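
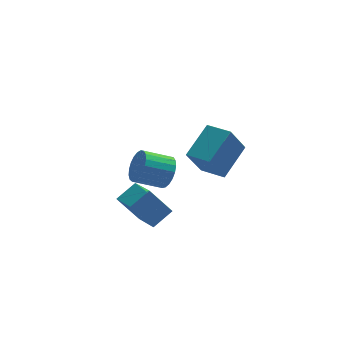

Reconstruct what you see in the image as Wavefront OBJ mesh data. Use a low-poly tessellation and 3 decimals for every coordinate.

v -3.353 -3.312 0.253
v -2.878 -4.868 0.869
v -2.404 -2.779 0.868
v -1.929 -4.336 1.483
v -2.331 -3.544 -1.123
v -1.856 -5.101 -0.508
v -1.382 -3.012 -0.509
v -0.907 -4.568 0.107
v 1.674 -3.591 1.47
v 0.871 -4.142 3.067
v 0.725 -2.612 1.331
v -0.077 -3.163 2.928
v 2.857 -2.297 2.512
v 2.055 -2.848 4.109
v 1.909 -1.318 2.373
v 1.106 -1.869 3.97
v -0.273 1.922 -2.189
v 0.101 2.278 -1.356
v -1.393 2.214 -0.658
v -1.767 1.858 -1.491
v -0.006 2.618 -1.553
v -1.5 2.554 -0.855
v -0.159 2.838 -1.86
v -1.653 2.774 -1.163
v -0.331 2.9 -2.224
v -1.825 2.836 -1.527
v -0.494 2.792 -2.582
v -1.988 2.728 -1.884
v -0.618 2.534 -2.872
v -2.112 2.47 -2.174
v -0.683 2.17 -3.044
v -2.177 2.106 -2.346
v -0.677 1.763 -3.068
v -2.171 1.7 -2.37
v -0.601 1.384 -2.94
v -2.095 1.32 -2.242
v -0.468 1.098 -2.682
v -1.962 1.034 -1.984
v -0.302 0.954 -2.339
v -1.796 0.89 -1.641
v -0.13 0.977 -1.97
v -1.624 0.914 -1.272
v 0.016 1.164 -1.639
v -1.478 1.101 -0.941
v 0.113 1.482 -1.403
v -1.381 1.418 -0.705
v 0.143 1.876 -1.303
v -1.351 1.812 -0.605
f 2 4 1
f 5 2 1
f 1 4 3
f 3 5 1
f 2 8 4
f 6 2 5
f 6 8 2
f 4 8 3
f 7 5 3
f 3 8 7
f 7 6 5
f 8 6 7
f 10 12 9
f 13 10 9
f 9 12 11
f 11 13 9
f 10 16 12
f 14 10 13
f 14 16 10
f 12 16 11
f 15 13 11
f 11 16 15
f 15 14 13
f 16 14 15
f 18 17 21
f 18 21 19
f 19 21 22
f 19 22 20
f 21 17 23
f 21 23 22
f 22 23 24
f 22 24 20
f 23 17 25
f 23 25 24
f 24 25 26
f 24 26 20
f 25 17 27
f 25 27 26
f 26 27 28
f 26 28 20
f 27 17 29
f 27 29 28
f 28 29 30
f 28 30 20
f 29 17 31
f 29 31 30
f 30 31 32
f 30 32 20
f 31 17 33
f 31 33 32
f 32 33 34
f 32 34 20
f 33 17 35
f 33 35 34
f 34 35 36
f 34 36 20
f 35 17 37
f 35 37 36
f 36 37 38
f 36 38 20
f 37 17 39
f 37 39 38
f 38 39 40
f 38 40 20
f 39 17 41
f 39 41 40
f 40 41 42
f 40 42 20
f 41 17 43
f 41 43 42
f 42 43 44
f 42 44 20
f 43 17 45
f 43 45 44
f 44 45 46
f 44 46 20
f 45 17 47
f 45 47 46
f 46 47 48
f 46 48 20
f 47 17 18
f 47 18 48
f 48 18 19
f 48 19 20



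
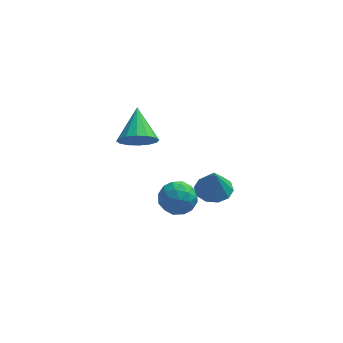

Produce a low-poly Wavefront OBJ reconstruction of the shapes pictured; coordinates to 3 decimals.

v -0.355 -2.871 3.295
v 0.226 -2.365 2.524
v -0.405 -1.089 4.425
v -0.312 -2.286 2.376
v -0.863 -2.364 2.474
v -1.277 -2.578 2.792
v -1.444 -2.87 3.245
v -1.319 -3.162 3.712
v -0.936 -3.376 4.066
v -0.397 -3.455 4.214
v 0.153 -3.377 4.116
v 0.567 -3.163 3.798
v 0.734 -2.871 3.345
v 0.609 -2.579 2.879
v 0.929 -0.631 -2.607
v 1.856 -0.046 -2.903
v 1.504 -2.054 -3.617
v 2.431 -1.469 -3.913
v 2.304 -1.827 -2.843
v 1.948 -0.948 -2.219
v 1.412 -1.152 -4.301
v 1.056 -0.273 -3.677
v 2.154 -0.368 -3.95
v 2.706 -0.785 -3.049
v 0.654 -1.315 -3.471
v 1.206 -1.732 -2.57
v 1.342 -0.214 -2.666
v 2.018 -1.886 -3.854
v 1.943 -2.097 -3.225
v 2.488 -1.753 -3.399
v 1.396 -0.744 -2.264
v 1.941 -0.4 -2.438
v 2.204 -1.447 -2.403
v 1.419 -1.7 -4.082
v 1.964 -1.356 -4.256
v 0.872 -0.347 -3.121
v 1.417 -0.003 -3.295
v 1.156 -0.653 -4.117
v 2.062 -0.059 -3.456
v 2.4 -0.895 -4.05
v 1.801 -0.709 -4.278
v 1.592 -0.192 -3.911
v 2.386 -0.304 -2.926
v 2.724 -1.141 -3.52
v 2.649 -1.351 -2.891
v 2.44 -0.834 -2.524
v 2.562 -0.494 -3.542
v 0.636 -0.959 -3
v 0.974 -1.796 -3.594
v 0.92 -1.266 -3.996
v 0.711 -0.749 -3.629
v 0.96 -1.205 -2.47
v 1.298 -2.041 -3.064
v 1.768 -1.908 -2.609
v 1.559 -1.391 -2.242
v 0.798 -1.606 -2.978
v 3.572 -1.382 -2.139
v 4.615 -1.5 -2.16
v 3.568 -1.718 -0.441
v 4.486 -0.876 -2.037
v 4.007 -0.445 -1.953
v 3.363 -0.373 -1.94
v 2.798 -0.686 -2.003
v 2.529 -1.265 -2.118
v 2.658 -1.889 -2.241
v 3.136 -2.319 -2.325
v 3.781 -2.392 -2.338
v 4.346 -2.079 -2.275
f 2 1 4
f 2 4 3
f 4 1 5
f 4 5 3
f 5 1 6
f 5 6 3
f 6 1 7
f 6 7 3
f 7 1 8
f 7 8 3
f 8 1 9
f 8 9 3
f 9 1 10
f 9 10 3
f 10 1 11
f 10 11 3
f 11 1 12
f 11 12 3
f 12 1 13
f 12 13 3
f 13 1 14
f 13 14 3
f 14 1 2
f 14 2 3
f 15 52 31
f 52 26 55
f 31 55 20
f 52 55 31
f 15 31 27
f 31 20 32
f 27 32 16
f 31 32 27
f 15 27 36
f 27 16 37
f 36 37 22
f 27 37 36
f 15 36 48
f 36 22 51
f 48 51 25
f 36 51 48
f 15 48 52
f 48 25 56
f 52 56 26
f 48 56 52
f 16 32 43
f 32 20 46
f 43 46 24
f 32 46 43
f 20 55 33
f 55 26 54
f 33 54 19
f 55 54 33
f 26 56 53
f 56 25 49
f 53 49 17
f 56 49 53
f 25 51 50
f 51 22 38
f 50 38 21
f 51 38 50
f 22 37 42
f 37 16 39
f 42 39 23
f 37 39 42
f 18 44 30
f 44 24 45
f 30 45 19
f 44 45 30
f 18 30 28
f 30 19 29
f 28 29 17
f 30 29 28
f 18 28 35
f 28 17 34
f 35 34 21
f 28 34 35
f 18 35 40
f 35 21 41
f 40 41 23
f 35 41 40
f 18 40 44
f 40 23 47
f 44 47 24
f 40 47 44
f 19 45 33
f 45 24 46
f 33 46 20
f 45 46 33
f 17 29 53
f 29 19 54
f 53 54 26
f 29 54 53
f 21 34 50
f 34 17 49
f 50 49 25
f 34 49 50
f 23 41 42
f 41 21 38
f 42 38 22
f 41 38 42
f 24 47 43
f 47 23 39
f 43 39 16
f 47 39 43
f 58 57 60
f 58 60 59
f 60 57 61
f 60 61 59
f 61 57 62
f 61 62 59
f 62 57 63
f 62 63 59
f 63 57 64
f 63 64 59
f 64 57 65
f 64 65 59
f 65 57 66
f 65 66 59
f 66 57 67
f 66 67 59
f 67 57 68
f 67 68 59
f 68 57 58
f 68 58 59



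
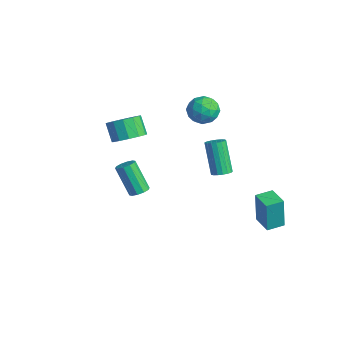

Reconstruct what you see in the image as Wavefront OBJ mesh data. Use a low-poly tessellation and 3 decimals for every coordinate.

v 2.456 -3.795 0.932
v 2.788 -3.473 1.19
v 1.937 -3.823 2.725
v 1.604 -4.145 2.468
v 2.533 -3.295 1.089
v 1.681 -3.644 2.624
v 2.248 -3.308 0.928
v 1.396 -3.657 2.463
v 2.042 -3.507 0.769
v 1.191 -3.857 2.304
v 1.995 -3.816 0.672
v 1.143 -4.166 2.207
v 2.123 -4.117 0.675
v 1.272 -4.467 2.21
v 2.379 -4.296 0.776
v 1.527 -4.645 2.311
v 2.664 -4.283 0.937
v 1.812 -4.632 2.472
v 2.869 -4.083 1.096
v 2.018 -4.433 2.631
v 2.917 -3.774 1.193
v 2.065 -4.124 2.728
v -4.14 2.617 0.618
v -3.349 3.072 0.365
v -3.451 2.128 1.895
v -2.66 2.583 1.642
v -3.429 3.074 1.894
v -3.855 3.376 1.105
v -2.945 1.824 1.155
v -3.371 2.126 0.366
v -2.611 2.581 0.697
v -2.91 3.354 1.154
v -3.89 1.846 1.106
v -4.189 2.619 1.563
v -3.805 2.887 0.379
v -2.995 2.313 1.881
v -3.447 2.601 2.029
v -2.982 2.869 1.88
v -4.102 3.066 0.814
v -3.637 3.334 0.666
v -3.684 3.335 1.565
v -3.163 1.866 1.594
v -2.698 2.134 1.446
v -3.818 2.331 0.38
v -3.353 2.599 0.231
v -3.116 1.865 0.695
v -2.906 2.866 0.426
v -2.501 2.579 1.177
v -2.669 2.133 0.89
v -2.919 2.31 0.426
v -3.082 3.321 0.695
v -2.677 3.033 1.445
v -3.129 3.322 1.594
v -3.379 3.5 1.13
v -2.648 3.032 0.89
v -4.123 2.167 0.815
v -3.718 1.879 1.565
v -3.421 1.7 1.13
v -3.671 1.878 0.666
v -4.299 2.621 1.083
v -3.894 2.334 1.834
v -3.881 2.89 1.834
v -4.131 3.067 1.37
v -4.152 2.168 1.37
v -0.713 2.339 -1.981
v -0.238 2.17 -1.714
v -1.212 2.272 0.087
v -1.687 2.441 -0.179
v -0.218 2.442 -1.718
v -1.191 2.544 0.083
v -0.31 2.691 -1.783
v -1.284 2.792 0.019
v -0.495 2.859 -1.892
v -1.469 2.96 -0.091
v -0.73 2.908 -2.022
v -1.704 3.009 -0.221
v -0.961 2.826 -2.142
v -1.935 2.928 -0.341
v -1.135 2.634 -2.225
v -2.109 2.735 -0.424
v -1.213 2.373 -2.253
v -2.187 2.475 -0.452
v -1.176 2.105 -2.218
v -2.15 2.207 -0.416
v -1.033 1.891 -2.128
v -2.006 1.992 -0.327
v -0.816 1.779 -2.005
v -1.79 1.881 -0.204
v -0.576 1.796 -1.876
v -1.55 1.897 -0.075
v -0.368 1.937 -1.771
v -1.342 2.038 0.03
v 2.138 2.863 -3.79
v 2.124 2.779 -1.882
v 2.146 3.852 -3.746
v 2.132 3.768 -1.838
v 3.328 2.852 -3.782
v 3.314 2.768 -1.874
v 3.336 3.841 -3.738
v 3.322 3.757 -1.83
v -1.946 -2.299 1.447
v -1.22 -2.105 1.994
v -1.947 -2.108 2.961
v -2.674 -2.301 2.413
v -1.419 -1.644 1.845
v -2.146 -1.647 2.812
v -1.786 -1.391 1.57
v -2.513 -1.394 2.537
v -2.204 -1.426 1.255
v -2.931 -1.428 2.222
v -2.54 -1.738 1.002
v -3.267 -1.74 1.969
v -2.688 -2.228 0.889
v -3.415 -2.231 1.856
v -2.6 -2.74 0.954
v -3.327 -2.743 1.921
v -2.305 -3.113 1.175
v -3.032 -3.115 2.142
v -1.896 -3.227 1.482
v -2.623 -3.229 2.449
v -1.503 -3.046 1.778
v -2.23 -3.048 2.745
v -1.251 -2.628 1.969
v -1.978 -2.631 2.936
f 2 1 5
f 2 5 3
f 3 5 6
f 3 6 4
f 5 1 7
f 5 7 6
f 6 7 8
f 6 8 4
f 7 1 9
f 7 9 8
f 8 9 10
f 8 10 4
f 9 1 11
f 9 11 10
f 10 11 12
f 10 12 4
f 11 1 13
f 11 13 12
f 12 13 14
f 12 14 4
f 13 1 15
f 13 15 14
f 14 15 16
f 14 16 4
f 15 1 17
f 15 17 16
f 16 17 18
f 16 18 4
f 17 1 19
f 17 19 18
f 18 19 20
f 18 20 4
f 19 1 21
f 19 21 20
f 20 21 22
f 20 22 4
f 21 1 2
f 21 2 22
f 22 2 3
f 22 3 4
f 23 60 39
f 60 34 63
f 39 63 28
f 60 63 39
f 23 39 35
f 39 28 40
f 35 40 24
f 39 40 35
f 23 35 44
f 35 24 45
f 44 45 30
f 35 45 44
f 23 44 56
f 44 30 59
f 56 59 33
f 44 59 56
f 23 56 60
f 56 33 64
f 60 64 34
f 56 64 60
f 24 40 51
f 40 28 54
f 51 54 32
f 40 54 51
f 28 63 41
f 63 34 62
f 41 62 27
f 63 62 41
f 34 64 61
f 64 33 57
f 61 57 25
f 64 57 61
f 33 59 58
f 59 30 46
f 58 46 29
f 59 46 58
f 30 45 50
f 45 24 47
f 50 47 31
f 45 47 50
f 26 52 38
f 52 32 53
f 38 53 27
f 52 53 38
f 26 38 36
f 38 27 37
f 36 37 25
f 38 37 36
f 26 36 43
f 36 25 42
f 43 42 29
f 36 42 43
f 26 43 48
f 43 29 49
f 48 49 31
f 43 49 48
f 26 48 52
f 48 31 55
f 52 55 32
f 48 55 52
f 27 53 41
f 53 32 54
f 41 54 28
f 53 54 41
f 25 37 61
f 37 27 62
f 61 62 34
f 37 62 61
f 29 42 58
f 42 25 57
f 58 57 33
f 42 57 58
f 31 49 50
f 49 29 46
f 50 46 30
f 49 46 50
f 32 55 51
f 55 31 47
f 51 47 24
f 55 47 51
f 66 65 69
f 66 69 67
f 67 69 70
f 67 70 68
f 69 65 71
f 69 71 70
f 70 71 72
f 70 72 68
f 71 65 73
f 71 73 72
f 72 73 74
f 72 74 68
f 73 65 75
f 73 75 74
f 74 75 76
f 74 76 68
f 75 65 77
f 75 77 76
f 76 77 78
f 76 78 68
f 77 65 79
f 77 79 78
f 78 79 80
f 78 80 68
f 79 65 81
f 79 81 80
f 80 81 82
f 80 82 68
f 81 65 83
f 81 83 82
f 82 83 84
f 82 84 68
f 83 65 85
f 83 85 84
f 84 85 86
f 84 86 68
f 85 65 87
f 85 87 86
f 86 87 88
f 86 88 68
f 87 65 89
f 87 89 88
f 88 89 90
f 88 90 68
f 89 65 91
f 89 91 90
f 90 91 92
f 90 92 68
f 91 65 66
f 91 66 92
f 92 66 67
f 92 67 68
f 94 96 93
f 97 94 93
f 93 96 95
f 95 97 93
f 94 100 96
f 98 94 97
f 98 100 94
f 96 100 95
f 99 97 95
f 95 100 99
f 99 98 97
f 100 98 99
f 102 101 105
f 102 105 103
f 103 105 106
f 103 106 104
f 105 101 107
f 105 107 106
f 106 107 108
f 106 108 104
f 107 101 109
f 107 109 108
f 108 109 110
f 108 110 104
f 109 101 111
f 109 111 110
f 110 111 112
f 110 112 104
f 111 101 113
f 111 113 112
f 112 113 114
f 112 114 104
f 113 101 115
f 113 115 114
f 114 115 116
f 114 116 104
f 115 101 117
f 115 117 116
f 116 117 118
f 116 118 104
f 117 101 119
f 117 119 118
f 118 119 120
f 118 120 104
f 119 101 121
f 119 121 120
f 120 121 122
f 120 122 104
f 121 101 123
f 121 123 122
f 122 123 124
f 122 124 104
f 123 101 102
f 123 102 124
f 124 102 103
f 124 103 104



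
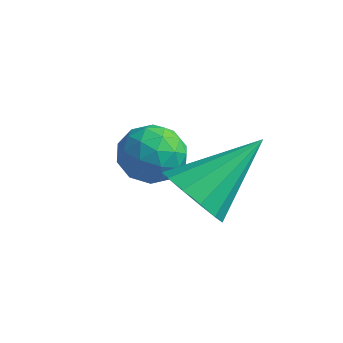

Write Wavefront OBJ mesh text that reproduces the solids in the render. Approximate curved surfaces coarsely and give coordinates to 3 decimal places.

v -3.559 4.36 -0.741
v -3.261 3.986 -1.273
v -3.879 3.374 -0.227
v -3.581 3 -0.759
v -3.168 3.364 -0.302
v -2.97 3.973 -0.619
v -4.17 3.387 -0.881
v -3.972 3.996 -1.198
v -3.638 3.385 -1.359
v -3.019 3.37 -1.001
v -4.121 3.99 -0.499
v -3.502 3.975 -0.141
v -3.382 4.26 -1.052
v -3.758 3.1 -0.448
v -3.516 3.314 -0.179
v -3.34 3.094 -0.492
v -3.211 4.252 -0.668
v -3.036 4.032 -0.98
v -2.981 3.666 -0.41
v -4.104 3.328 -0.52
v -3.929 3.108 -0.832
v -3.8 4.266 -1.008
v -3.624 4.046 -1.321
v -4.159 3.694 -1.09
v -3.428 3.686 -1.415
v -3.616 3.107 -1.113
v -3.962 3.334 -1.185
v -3.846 3.692 -1.371
v -3.064 3.678 -1.205
v -3.252 3.098 -0.903
v -3.01 3.312 -0.634
v -2.894 3.67 -0.821
v -3.286 3.325 -1.255
v -3.888 4.262 -0.597
v -4.076 3.682 -0.295
v -4.246 3.69 -0.679
v -4.13 4.048 -0.866
v -3.524 4.253 -0.387
v -3.712 3.674 -0.085
v -3.294 3.668 -0.129
v -3.178 4.026 -0.315
v -3.854 4.035 -0.245
v -1.923 2.907 -0.71
v -1.505 3.194 -1.289
v -1.437 4.293 0.33
v -1.902 3.364 -1.329
v -2.306 3.388 -1.173
v -2.588 3.26 -0.87
v -2.66 3.019 -0.516
v -2.497 2.743 -0.223
v -2.152 2.519 -0.085
v -1.734 2.418 -0.146
v -1.377 2.472 -0.385
v -1.192 2.664 -0.728
v -1.24 2.933 -1.065
f 1 38 17
f 38 12 41
f 17 41 6
f 38 41 17
f 1 17 13
f 17 6 18
f 13 18 2
f 17 18 13
f 1 13 22
f 13 2 23
f 22 23 8
f 13 23 22
f 1 22 34
f 22 8 37
f 34 37 11
f 22 37 34
f 1 34 38
f 34 11 42
f 38 42 12
f 34 42 38
f 2 18 29
f 18 6 32
f 29 32 10
f 18 32 29
f 6 41 19
f 41 12 40
f 19 40 5
f 41 40 19
f 12 42 39
f 42 11 35
f 39 35 3
f 42 35 39
f 11 37 36
f 37 8 24
f 36 24 7
f 37 24 36
f 8 23 28
f 23 2 25
f 28 25 9
f 23 25 28
f 4 30 16
f 30 10 31
f 16 31 5
f 30 31 16
f 4 16 14
f 16 5 15
f 14 15 3
f 16 15 14
f 4 14 21
f 14 3 20
f 21 20 7
f 14 20 21
f 4 21 26
f 21 7 27
f 26 27 9
f 21 27 26
f 4 26 30
f 26 9 33
f 30 33 10
f 26 33 30
f 5 31 19
f 31 10 32
f 19 32 6
f 31 32 19
f 3 15 39
f 15 5 40
f 39 40 12
f 15 40 39
f 7 20 36
f 20 3 35
f 36 35 11
f 20 35 36
f 9 27 28
f 27 7 24
f 28 24 8
f 27 24 28
f 10 33 29
f 33 9 25
f 29 25 2
f 33 25 29
f 44 43 46
f 44 46 45
f 46 43 47
f 46 47 45
f 47 43 48
f 47 48 45
f 48 43 49
f 48 49 45
f 49 43 50
f 49 50 45
f 50 43 51
f 50 51 45
f 51 43 52
f 51 52 45
f 52 43 53
f 52 53 45
f 53 43 54
f 53 54 45
f 54 43 55
f 54 55 45
f 55 43 44
f 55 44 45



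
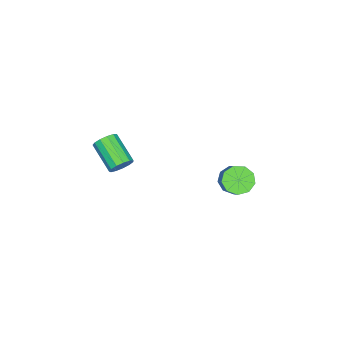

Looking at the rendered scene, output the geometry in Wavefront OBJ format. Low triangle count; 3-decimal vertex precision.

v 3.679 -1.526 -0.853
v 3.886 -1.878 -1.191
v 3.229 -2.906 -0.524
v 3.021 -2.554 -0.187
v 4.079 -1.855 -0.965
v 3.422 -2.882 -0.298
v 4.145 -1.727 -0.703
v 3.488 -2.755 -0.036
v 4.063 -1.536 -0.489
v 3.406 -2.563 0.178
v 3.859 -1.341 -0.391
v 3.202 -2.369 0.276
v 3.597 -1.206 -0.439
v 2.94 -2.233 0.227
v 3.362 -1.172 -0.619
v 2.705 -2.199 0.047
v 3.226 -1.25 -0.874
v 2.569 -2.278 -0.207
v 3.235 -1.417 -1.122
v 2.578 -2.444 -0.455
v 3.384 -1.618 -1.284
v 2.727 -2.645 -0.618
v 3.627 -1.79 -1.31
v 2.97 -2.817 -0.644
v 1.718 2.337 -1.873
v 2.23 2.088 -2.186
v 3.215 2.673 -1.04
v 2.702 2.923 -0.727
v 2.151 2.501 -2.329
v 3.135 3.087 -1.183
v 1.869 2.838 -2.259
v 2.854 3.423 -1.113
v 1.517 2.94 -2.008
v 2.501 3.526 -0.862
v 1.258 2.761 -1.694
v 2.242 3.346 -0.548
v 1.215 2.383 -1.464
v 2.199 2.968 -0.318
v 1.407 1.984 -1.425
v 2.391 2.569 -0.279
v 1.744 1.75 -1.596
v 2.729 2.335 -0.45
v 2.07 1.791 -1.896
v 3.054 2.376 -0.75
f 2 1 5
f 2 5 3
f 3 5 6
f 3 6 4
f 5 1 7
f 5 7 6
f 6 7 8
f 6 8 4
f 7 1 9
f 7 9 8
f 8 9 10
f 8 10 4
f 9 1 11
f 9 11 10
f 10 11 12
f 10 12 4
f 11 1 13
f 11 13 12
f 12 13 14
f 12 14 4
f 13 1 15
f 13 15 14
f 14 15 16
f 14 16 4
f 15 1 17
f 15 17 16
f 16 17 18
f 16 18 4
f 17 1 19
f 17 19 18
f 18 19 20
f 18 20 4
f 19 1 21
f 19 21 20
f 20 21 22
f 20 22 4
f 21 1 23
f 21 23 22
f 22 23 24
f 22 24 4
f 23 1 2
f 23 2 24
f 24 2 3
f 24 3 4
f 26 25 29
f 26 29 27
f 27 29 30
f 27 30 28
f 29 25 31
f 29 31 30
f 30 31 32
f 30 32 28
f 31 25 33
f 31 33 32
f 32 33 34
f 32 34 28
f 33 25 35
f 33 35 34
f 34 35 36
f 34 36 28
f 35 25 37
f 35 37 36
f 36 37 38
f 36 38 28
f 37 25 39
f 37 39 38
f 38 39 40
f 38 40 28
f 39 25 41
f 39 41 40
f 40 41 42
f 40 42 28
f 41 25 43
f 41 43 42
f 42 43 44
f 42 44 28
f 43 25 26
f 43 26 44
f 44 26 27
f 44 27 28



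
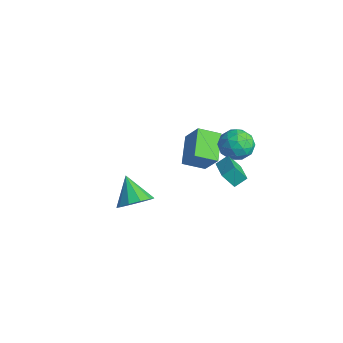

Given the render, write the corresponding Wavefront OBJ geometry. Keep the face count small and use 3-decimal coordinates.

v -0.337 4.075 -3.142
v 0.322 3.353 -2.7
v -1.702 3.247 -2.46
v -1.043 2.525 -2.018
v -1.053 3.535 -1.656
v -0.21 4.046 -2.078
v -1.17 2.554 -3.082
v -0.327 3.065 -3.504
v -0.193 2.413 -2.663
v -0.121 3.019 -1.781
v -1.259 3.581 -3.379
v -1.187 4.187 -2.497
v 0.112 3.786 -2.981
v -1.492 2.814 -2.179
v -1.498 3.407 -1.966
v -1.111 2.983 -1.707
v -0.2 4.194 -2.615
v 0.187 3.77 -2.355
v -0.621 3.877 -1.742
v -1.567 2.83 -2.805
v -1.18 2.406 -2.545
v -0.269 3.617 -3.453
v 0.118 3.193 -3.194
v -0.759 2.723 -3.418
v 0.196 2.81 -2.699
v -0.606 2.323 -2.298
v -0.681 2.34 -2.924
v -0.185 2.64 -3.172
v 0.239 3.166 -2.181
v -0.563 2.68 -1.78
v -0.569 3.273 -1.568
v -0.073 3.574 -1.815
v -0.064 2.614 -2.159
v -0.817 3.92 -3.38
v -1.619 3.434 -2.979
v -1.307 3.026 -3.345
v -0.811 3.327 -3.592
v -0.774 4.277 -2.862
v -1.576 3.79 -2.461
v -1.195 3.96 -1.988
v -0.699 4.26 -2.236
v -1.316 3.986 -3.001
v -0.807 2.098 -3.814
v -0.693 2.813 -3.313
v -0.414 2.664 -4.71
v -0.299 3.378 -4.209
v 0.659 1.622 -3.471
v 0.774 2.336 -2.97
v 1.053 2.187 -4.367
v 1.167 2.902 -3.866
v -2.31 0.851 -4.444
v -3.72 1.859 -3.595
v -1.808 2.029 -5.009
v -3.218 3.037 -4.16
v -1.322 1.083 -3.08
v -2.732 2.091 -2.231
v -0.82 2.261 -3.645
v -2.23 3.269 -2.796
v 0.895 -3.683 -3.223
v 1.587 -3.745 -2.477
v -0.395 -3.557 -2.017
v 1.511 -3.136 -2.621
v 1.199 -2.736 -2.996
v 0.771 -2.697 -3.457
v 0.391 -3.035 -3.829
v 0.202 -3.62 -3.97
v 0.278 -4.229 -3.825
v 0.59 -4.629 -3.45
v 1.018 -4.668 -2.989
v 1.399 -4.33 -2.617
f 1 38 17
f 38 12 41
f 17 41 6
f 38 41 17
f 1 17 13
f 17 6 18
f 13 18 2
f 17 18 13
f 1 13 22
f 13 2 23
f 22 23 8
f 13 23 22
f 1 22 34
f 22 8 37
f 34 37 11
f 22 37 34
f 1 34 38
f 34 11 42
f 38 42 12
f 34 42 38
f 2 18 29
f 18 6 32
f 29 32 10
f 18 32 29
f 6 41 19
f 41 12 40
f 19 40 5
f 41 40 19
f 12 42 39
f 42 11 35
f 39 35 3
f 42 35 39
f 11 37 36
f 37 8 24
f 36 24 7
f 37 24 36
f 8 23 28
f 23 2 25
f 28 25 9
f 23 25 28
f 4 30 16
f 30 10 31
f 16 31 5
f 30 31 16
f 4 16 14
f 16 5 15
f 14 15 3
f 16 15 14
f 4 14 21
f 14 3 20
f 21 20 7
f 14 20 21
f 4 21 26
f 21 7 27
f 26 27 9
f 21 27 26
f 4 26 30
f 26 9 33
f 30 33 10
f 26 33 30
f 5 31 19
f 31 10 32
f 19 32 6
f 31 32 19
f 3 15 39
f 15 5 40
f 39 40 12
f 15 40 39
f 7 20 36
f 20 3 35
f 36 35 11
f 20 35 36
f 9 27 28
f 27 7 24
f 28 24 8
f 27 24 28
f 10 33 29
f 33 9 25
f 29 25 2
f 33 25 29
f 44 46 43
f 47 44 43
f 43 46 45
f 45 47 43
f 44 50 46
f 48 44 47
f 48 50 44
f 46 50 45
f 49 47 45
f 45 50 49
f 49 48 47
f 50 48 49
f 52 54 51
f 55 52 51
f 51 54 53
f 53 55 51
f 52 58 54
f 56 52 55
f 56 58 52
f 54 58 53
f 57 55 53
f 53 58 57
f 57 56 55
f 58 56 57
f 60 59 62
f 60 62 61
f 62 59 63
f 62 63 61
f 63 59 64
f 63 64 61
f 64 59 65
f 64 65 61
f 65 59 66
f 65 66 61
f 66 59 67
f 66 67 61
f 67 59 68
f 67 68 61
f 68 59 69
f 68 69 61
f 69 59 70
f 69 70 61
f 70 59 60
f 70 60 61



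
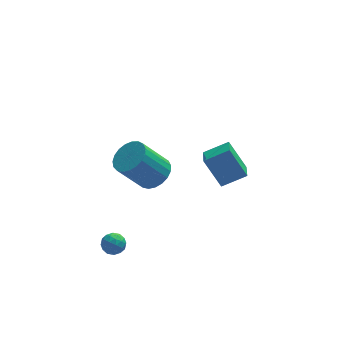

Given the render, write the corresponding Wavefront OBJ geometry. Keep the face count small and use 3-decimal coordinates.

v -3.253 -1.656 -2.958
v -2.711 -1.265 -2.88
v -2.649 -2.535 -2.74
v -2.107 -2.144 -2.662
v -2.608 -2.119 -2.213
v -2.981 -1.576 -2.348
v -2.379 -2.224 -3.272
v -2.752 -1.681 -3.407
v -2.171 -1.616 -3.074
v -2.312 -1.551 -2.42
v -3.048 -2.249 -3.2
v -3.189 -2.184 -2.546
v -3.035 -1.383 -2.938
v -2.325 -2.417 -2.682
v -2.619 -2.402 -2.418
v -2.301 -2.172 -2.372
v -3.194 -1.566 -2.625
v -2.875 -1.336 -2.579
v -2.814 -1.838 -2.187
v -2.485 -2.464 -3.041
v -2.166 -2.234 -2.995
v -3.059 -1.628 -3.248
v -2.741 -1.398 -3.202
v -2.546 -1.962 -3.433
v -2.399 -1.359 -3.007
v -2.044 -1.876 -2.878
v -2.204 -1.924 -3.237
v -2.423 -1.604 -3.316
v -2.482 -1.321 -2.622
v -2.127 -1.838 -2.494
v -2.421 -1.823 -2.23
v -2.641 -1.504 -2.309
v -2.165 -1.528 -2.736
v -3.233 -1.962 -3.126
v -2.878 -2.479 -2.998
v -2.719 -2.296 -3.311
v -2.939 -1.977 -3.39
v -3.316 -1.924 -2.742
v -2.961 -2.441 -2.613
v -2.937 -2.196 -2.304
v -3.156 -1.876 -2.383
v -3.195 -2.272 -2.884
v 2.649 2.526 -1.204
v 3.998 2.521 -0.525
v 2.85 3.674 -1.596
v 4.199 3.67 -0.917
v 3.461 1.83 -2.823
v 4.81 1.826 -2.144
v 3.662 2.979 -3.215
v 5.011 2.974 -2.536
v -0.591 -1.848 2.509
v -0.101 -2.635 2.828
v -1.34 -2.738 4.471
v -1.829 -1.952 4.151
v 0.105 -2.33 3.003
v -1.133 -2.434 4.646
v 0.191 -1.941 3.092
v -1.048 -2.045 4.735
v 0.142 -1.537 3.081
v -1.097 -1.641 4.723
v -0.034 -1.187 2.97
v -1.273 -1.29 4.613
v -0.306 -0.95 2.78
v -1.545 -1.054 4.423
v -0.628 -0.869 2.543
v -1.866 -0.973 4.185
v -0.943 -0.958 2.3
v -2.181 -1.061 3.942
v -1.197 -1.2 2.093
v -2.435 -1.304 3.735
v -1.346 -1.554 1.958
v -2.585 -1.658 3.6
v -1.365 -1.959 1.918
v -2.603 -2.063 3.561
v -1.25 -2.345 1.98
v -2.488 -2.449 3.623
v -1.021 -2.645 2.134
v -2.259 -2.749 3.777
v -0.717 -2.807 2.353
v -1.956 -2.911 3.995
v -0.392 -2.804 2.598
v -1.631 -2.907 4.241
f 1 38 17
f 38 12 41
f 17 41 6
f 38 41 17
f 1 17 13
f 17 6 18
f 13 18 2
f 17 18 13
f 1 13 22
f 13 2 23
f 22 23 8
f 13 23 22
f 1 22 34
f 22 8 37
f 34 37 11
f 22 37 34
f 1 34 38
f 34 11 42
f 38 42 12
f 34 42 38
f 2 18 29
f 18 6 32
f 29 32 10
f 18 32 29
f 6 41 19
f 41 12 40
f 19 40 5
f 41 40 19
f 12 42 39
f 42 11 35
f 39 35 3
f 42 35 39
f 11 37 36
f 37 8 24
f 36 24 7
f 37 24 36
f 8 23 28
f 23 2 25
f 28 25 9
f 23 25 28
f 4 30 16
f 30 10 31
f 16 31 5
f 30 31 16
f 4 16 14
f 16 5 15
f 14 15 3
f 16 15 14
f 4 14 21
f 14 3 20
f 21 20 7
f 14 20 21
f 4 21 26
f 21 7 27
f 26 27 9
f 21 27 26
f 4 26 30
f 26 9 33
f 30 33 10
f 26 33 30
f 5 31 19
f 31 10 32
f 19 32 6
f 31 32 19
f 3 15 39
f 15 5 40
f 39 40 12
f 15 40 39
f 7 20 36
f 20 3 35
f 36 35 11
f 20 35 36
f 9 27 28
f 27 7 24
f 28 24 8
f 27 24 28
f 10 33 29
f 33 9 25
f 29 25 2
f 33 25 29
f 44 46 43
f 47 44 43
f 43 46 45
f 45 47 43
f 44 50 46
f 48 44 47
f 48 50 44
f 46 50 45
f 49 47 45
f 45 50 49
f 49 48 47
f 50 48 49
f 52 51 55
f 52 55 53
f 53 55 56
f 53 56 54
f 55 51 57
f 55 57 56
f 56 57 58
f 56 58 54
f 57 51 59
f 57 59 58
f 58 59 60
f 58 60 54
f 59 51 61
f 59 61 60
f 60 61 62
f 60 62 54
f 61 51 63
f 61 63 62
f 62 63 64
f 62 64 54
f 63 51 65
f 63 65 64
f 64 65 66
f 64 66 54
f 65 51 67
f 65 67 66
f 66 67 68
f 66 68 54
f 67 51 69
f 67 69 68
f 68 69 70
f 68 70 54
f 69 51 71
f 69 71 70
f 70 71 72
f 70 72 54
f 71 51 73
f 71 73 72
f 72 73 74
f 72 74 54
f 73 51 75
f 73 75 74
f 74 75 76
f 74 76 54
f 75 51 77
f 75 77 76
f 76 77 78
f 76 78 54
f 77 51 79
f 77 79 78
f 78 79 80
f 78 80 54
f 79 51 81
f 79 81 80
f 80 81 82
f 80 82 54
f 81 51 52
f 81 52 82
f 82 52 53
f 82 53 54



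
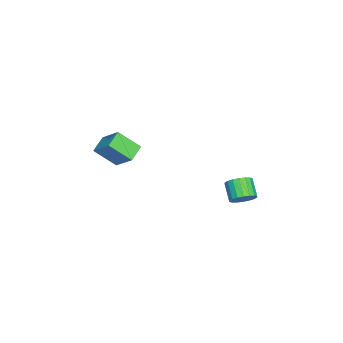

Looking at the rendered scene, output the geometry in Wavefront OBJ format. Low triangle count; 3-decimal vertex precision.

v 0.01 -4.977 2.885
v 0.8 -3.771 4.091
v -0.203 -3.609 1.657
v 0.587 -2.403 2.864
v 1.153 -5.237 2.396
v 1.943 -4.031 3.603
v 0.94 -3.869 1.169
v 1.73 -2.663 2.375
v 1.143 4.075 -0.401
v 1.585 3.327 -0.358
v 0.639 2.817 0.523
v 0.197 3.565 0.481
v 1.741 3.535 -0.071
v 0.794 3.026 0.81
v 1.778 3.85 0.151
v 0.831 3.341 1.032
v 1.689 4.21 0.263
v 0.742 3.701 1.145
v 1.492 4.543 0.244
v 0.546 4.033 1.126
v 1.226 4.783 0.098
v 0.28 4.274 0.979
v 0.944 4.883 -0.148
v -0.003 4.374 0.734
v 0.701 4.823 -0.443
v -0.245 4.313 0.438
v 0.546 4.614 -0.73
v -0.401 4.105 0.151
v 0.509 4.299 -0.952
v -0.438 3.79 -0.071
v 0.598 3.939 -1.065
v -0.349 3.43 -0.183
v 0.794 3.607 -1.046
v -0.152 3.097 -0.164
v 1.06 3.366 -0.899
v 0.114 2.857 -0.018
v 1.343 3.266 -0.654
v 0.396 2.757 0.228
f 2 4 1
f 5 2 1
f 1 4 3
f 3 5 1
f 2 8 4
f 6 2 5
f 6 8 2
f 4 8 3
f 7 5 3
f 3 8 7
f 7 6 5
f 8 6 7
f 10 9 13
f 10 13 11
f 11 13 14
f 11 14 12
f 13 9 15
f 13 15 14
f 14 15 16
f 14 16 12
f 15 9 17
f 15 17 16
f 16 17 18
f 16 18 12
f 17 9 19
f 17 19 18
f 18 19 20
f 18 20 12
f 19 9 21
f 19 21 20
f 20 21 22
f 20 22 12
f 21 9 23
f 21 23 22
f 22 23 24
f 22 24 12
f 23 9 25
f 23 25 24
f 24 25 26
f 24 26 12
f 25 9 27
f 25 27 26
f 26 27 28
f 26 28 12
f 27 9 29
f 27 29 28
f 28 29 30
f 28 30 12
f 29 9 31
f 29 31 30
f 30 31 32
f 30 32 12
f 31 9 33
f 31 33 32
f 32 33 34
f 32 34 12
f 33 9 35
f 33 35 34
f 34 35 36
f 34 36 12
f 35 9 37
f 35 37 36
f 36 37 38
f 36 38 12
f 37 9 10
f 37 10 38
f 38 10 11
f 38 11 12



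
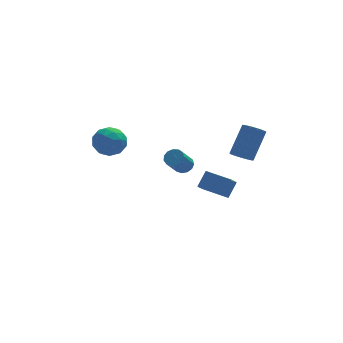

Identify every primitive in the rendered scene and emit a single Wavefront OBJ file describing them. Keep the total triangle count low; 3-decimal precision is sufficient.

v 1.406 1.676 -2.825
v 1.889 2.115 -2.067
v 1.819 2.498 -3.564
v 2.303 2.936 -2.806
v 2.497 0.904 -3.074
v 2.981 1.342 -2.316
v 2.911 1.725 -3.813
v 3.394 2.164 -3.055
v -3.557 1.505 0.848
v -2.983 1.931 1.348
v -2.617 0.469 0.652
v -2.043 0.895 1.152
v -2.759 0.546 1.509
v -3.34 1.186 1.63
v -2.26 1.214 0.37
v -2.841 1.854 0.491
v -2.182 1.751 1.053
v -2.49 1.338 1.757
v -3.11 1.062 0.243
v -3.418 0.649 0.947
v -3.353 1.809 1.115
v -2.247 0.591 0.885
v -2.668 0.386 1.095
v -2.331 0.637 1.389
v -3.562 1.371 1.281
v -3.225 1.621 1.575
v -3.093 0.807 1.67
v -2.375 0.779 0.425
v -2.038 1.029 0.719
v -3.269 1.763 0.611
v -2.932 2.014 0.905
v -2.507 1.593 0.33
v -2.544 1.954 1.236
v -1.992 1.345 1.121
v -2.119 1.532 0.66
v -2.461 1.908 0.732
v -2.725 1.711 1.65
v -2.173 1.102 1.535
v -2.593 0.897 1.745
v -2.935 1.273 1.816
v -2.254 1.605 1.476
v -3.427 1.298 0.465
v -2.875 0.689 0.35
v -2.665 1.127 0.184
v -3.007 1.503 0.255
v -3.608 1.055 0.879
v -3.056 0.446 0.764
v -3.139 0.492 1.268
v -3.481 0.868 1.34
v -3.346 0.795 0.524
v 2.395 -3.375 2.165
v 2.743 -3.116 1.81
v 3.473 -2.327 3.101
v 3.125 -2.585 3.455
v 2.49 -2.929 1.839
v 3.22 -2.14 3.129
v 2.207 -2.884 1.971
v 2.937 -2.095 3.262
v 1.984 -2.994 2.165
v 2.714 -2.205 3.455
v 1.891 -3.225 2.358
v 2.621 -2.436 3.649
v 1.958 -3.504 2.491
v 2.689 -2.715 3.781
v 2.164 -3.741 2.519
v 2.894 -2.952 3.81
v 2.443 -3.862 2.435
v 3.173 -3.073 3.726
v 2.707 -3.828 2.266
v 3.437 -3.039 3.556
v 2.872 -3.651 2.064
v 3.602 -2.862 3.355
v 2.885 -3.385 1.894
v 3.615 -2.596 3.185
v 0.811 2.047 -1.474
v 1.136 1.648 -1.542
v 0.555 1.013 -0.595
v 0.229 1.413 -0.526
v 1.263 1.824 -1.346
v 0.681 1.189 -0.399
v 1.246 2.072 -1.19
v 0.664 1.437 -0.243
v 1.091 2.312 -1.124
v 0.51 1.677 -0.177
v 0.847 2.468 -1.17
v 0.266 1.833 -0.222
v 0.592 2.49 -1.311
v 0.01 1.855 -0.364
v 0.406 2.372 -1.505
v -0.176 1.737 -0.557
v 0.348 2.151 -1.688
v -0.233 1.516 -0.741
v 0.438 1.897 -1.803
v -0.144 1.262 -0.856
v 0.646 1.691 -1.814
v 0.064 1.056 -0.867
v 0.906 1.598 -1.717
v 0.325 0.963 -0.769
f 2 4 1
f 5 2 1
f 1 4 3
f 3 5 1
f 2 8 4
f 6 2 5
f 6 8 2
f 4 8 3
f 7 5 3
f 3 8 7
f 7 6 5
f 8 6 7
f 9 46 25
f 46 20 49
f 25 49 14
f 46 49 25
f 9 25 21
f 25 14 26
f 21 26 10
f 25 26 21
f 9 21 30
f 21 10 31
f 30 31 16
f 21 31 30
f 9 30 42
f 30 16 45
f 42 45 19
f 30 45 42
f 9 42 46
f 42 19 50
f 46 50 20
f 42 50 46
f 10 26 37
f 26 14 40
f 37 40 18
f 26 40 37
f 14 49 27
f 49 20 48
f 27 48 13
f 49 48 27
f 20 50 47
f 50 19 43
f 47 43 11
f 50 43 47
f 19 45 44
f 45 16 32
f 44 32 15
f 45 32 44
f 16 31 36
f 31 10 33
f 36 33 17
f 31 33 36
f 12 38 24
f 38 18 39
f 24 39 13
f 38 39 24
f 12 24 22
f 24 13 23
f 22 23 11
f 24 23 22
f 12 22 29
f 22 11 28
f 29 28 15
f 22 28 29
f 12 29 34
f 29 15 35
f 34 35 17
f 29 35 34
f 12 34 38
f 34 17 41
f 38 41 18
f 34 41 38
f 13 39 27
f 39 18 40
f 27 40 14
f 39 40 27
f 11 23 47
f 23 13 48
f 47 48 20
f 23 48 47
f 15 28 44
f 28 11 43
f 44 43 19
f 28 43 44
f 17 35 36
f 35 15 32
f 36 32 16
f 35 32 36
f 18 41 37
f 41 17 33
f 37 33 10
f 41 33 37
f 52 51 55
f 52 55 53
f 53 55 56
f 53 56 54
f 55 51 57
f 55 57 56
f 56 57 58
f 56 58 54
f 57 51 59
f 57 59 58
f 58 59 60
f 58 60 54
f 59 51 61
f 59 61 60
f 60 61 62
f 60 62 54
f 61 51 63
f 61 63 62
f 62 63 64
f 62 64 54
f 63 51 65
f 63 65 64
f 64 65 66
f 64 66 54
f 65 51 67
f 65 67 66
f 66 67 68
f 66 68 54
f 67 51 69
f 67 69 68
f 68 69 70
f 68 70 54
f 69 51 71
f 69 71 70
f 70 71 72
f 70 72 54
f 71 51 73
f 71 73 72
f 72 73 74
f 72 74 54
f 73 51 52
f 73 52 74
f 74 52 53
f 74 53 54
f 76 75 79
f 76 79 77
f 77 79 80
f 77 80 78
f 79 75 81
f 79 81 80
f 80 81 82
f 80 82 78
f 81 75 83
f 81 83 82
f 82 83 84
f 82 84 78
f 83 75 85
f 83 85 84
f 84 85 86
f 84 86 78
f 85 75 87
f 85 87 86
f 86 87 88
f 86 88 78
f 87 75 89
f 87 89 88
f 88 89 90
f 88 90 78
f 89 75 91
f 89 91 90
f 90 91 92
f 90 92 78
f 91 75 93
f 91 93 92
f 92 93 94
f 92 94 78
f 93 75 95
f 93 95 94
f 94 95 96
f 94 96 78
f 95 75 97
f 95 97 96
f 96 97 98
f 96 98 78
f 97 75 76
f 97 76 98
f 98 76 77
f 98 77 78



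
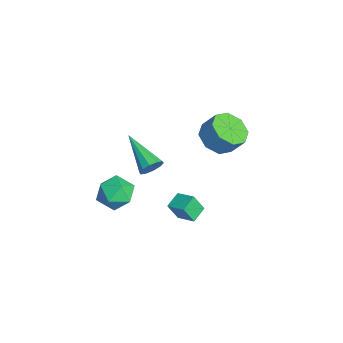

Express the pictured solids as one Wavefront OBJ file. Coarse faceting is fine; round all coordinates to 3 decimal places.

v -0.525 -2.321 2.661
v -0.202 -2.452 3.137
v -2.155 -3.079 3.559
v -0.335 -2.115 3.18
v -0.54 -1.857 3.024
v -0.74 -1.776 2.73
v -0.857 -1.904 2.409
v -0.847 -2.191 2.184
v -0.714 -2.528 2.142
v -0.509 -2.786 2.298
v -0.309 -2.867 2.592
v -0.192 -2.739 2.913
v 0.078 -3.14 2.113
v 0.563 -3.757 2.603
v -0.203 -4.183 1.077
v 0.282 -4.8 1.567
v -0.529 -4.49 1.886
v -0.355 -3.845 2.527
v 0.715 -4.095 1.153
v 0.889 -3.45 1.794
v 0.957 -4.347 2.01
v 0.188 -4.591 2.463
v 0.172 -3.349 1.217
v -0.597 -3.593 1.67
v -3.274 0.961 1.859
v -2.548 0.34 1.951
v -2.199 0.879 2.833
v -2.926 1.499 2.741
v -2.374 0.916 1.53
v -2.025 1.455 2.411
v -2.727 1.519 1.302
v -2.378 2.057 2.183
v -3.401 1.794 1.4
v -3.052 2.333 2.281
v -4.001 1.581 1.767
v -3.652 2.12 2.649
v -4.175 1.005 2.189
v -3.826 1.544 3.07
v -3.822 0.403 2.417
v -3.473 0.941 3.298
v -3.148 0.127 2.319
v -2.799 0.666 3.2
v 1.887 -1.582 1.383
v 1.89 -2.023 2.236
v 1.326 -1.064 1.653
v 1.329 -1.505 2.506
v 2.551 -1.015 1.674
v 2.554 -1.456 2.527
v 1.99 -0.497 1.944
v 1.993 -0.938 2.797
f 2 1 4
f 2 4 3
f 4 1 5
f 4 5 3
f 5 1 6
f 5 6 3
f 6 1 7
f 6 7 3
f 7 1 8
f 7 8 3
f 8 1 9
f 8 9 3
f 9 1 10
f 9 10 3
f 10 1 11
f 10 11 3
f 11 1 12
f 11 12 3
f 12 1 2
f 12 2 3
f 13 24 18
f 13 18 14
f 13 14 20
f 13 20 23
f 13 23 24
f 14 18 22
f 18 24 17
f 24 23 15
f 23 20 19
f 20 14 21
f 16 22 17
f 16 17 15
f 16 15 19
f 16 19 21
f 16 21 22
f 17 22 18
f 15 17 24
f 19 15 23
f 21 19 20
f 22 21 14
f 26 25 29
f 26 29 27
f 27 29 30
f 27 30 28
f 29 25 31
f 29 31 30
f 30 31 32
f 30 32 28
f 31 25 33
f 31 33 32
f 32 33 34
f 32 34 28
f 33 25 35
f 33 35 34
f 34 35 36
f 34 36 28
f 35 25 37
f 35 37 36
f 36 37 38
f 36 38 28
f 37 25 39
f 37 39 38
f 38 39 40
f 38 40 28
f 39 25 41
f 39 41 40
f 40 41 42
f 40 42 28
f 41 25 26
f 41 26 42
f 42 26 27
f 42 27 28
f 44 46 43
f 47 44 43
f 43 46 45
f 45 47 43
f 44 50 46
f 48 44 47
f 48 50 44
f 46 50 45
f 49 47 45
f 45 50 49
f 49 48 47
f 50 48 49



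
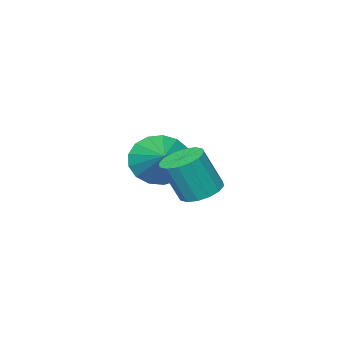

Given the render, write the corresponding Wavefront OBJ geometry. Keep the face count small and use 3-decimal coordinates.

v 0.001 -0.991 1.691
v 0.598 -1.202 1.417
v 1.096 -1.5 2.735
v 0.499 -1.289 3.009
v 0.643 -0.853 1.479
v 1.141 -1.152 2.797
v 0.516 -0.541 1.598
v 1.014 -0.84 2.916
v 0.251 -0.35 1.742
v 0.749 -0.648 3.059
v -0.081 -0.33 1.872
v 0.417 -0.628 3.19
v -0.391 -0.487 1.954
v 0.107 -0.786 3.271
v -0.596 -0.78 1.965
v -0.098 -1.078 3.283
v -0.641 -1.128 1.903
v -0.143 -1.427 3.221
v -0.514 -1.44 1.784
v -0.016 -1.739 3.102
v -0.249 -1.632 1.641
v 0.249 -1.93 2.958
v 0.083 -1.652 1.51
v 0.581 -1.95 2.828
v 0.393 -1.494 1.429
v 0.891 -1.793 2.746
v -1.402 -4.541 1.443
v -0.87 -4.408 0.643
v -0.578 -3.299 2.197
v -1.235 -4.128 0.581
v -1.639 -3.942 0.717
v -1.988 -3.894 1.019
v -2.203 -3.994 1.418
v -2.235 -4.219 1.823
v -2.075 -4.518 2.141
v -1.762 -4.822 2.299
v -1.366 -5.061 2.26
v -0.979 -5.182 2.035
v -0.688 -5.155 1.674
v -0.561 -4.988 1.26
v -0.627 -4.718 0.888
f 2 1 5
f 2 5 3
f 3 5 6
f 3 6 4
f 5 1 7
f 5 7 6
f 6 7 8
f 6 8 4
f 7 1 9
f 7 9 8
f 8 9 10
f 8 10 4
f 9 1 11
f 9 11 10
f 10 11 12
f 10 12 4
f 11 1 13
f 11 13 12
f 12 13 14
f 12 14 4
f 13 1 15
f 13 15 14
f 14 15 16
f 14 16 4
f 15 1 17
f 15 17 16
f 16 17 18
f 16 18 4
f 17 1 19
f 17 19 18
f 18 19 20
f 18 20 4
f 19 1 21
f 19 21 20
f 20 21 22
f 20 22 4
f 21 1 23
f 21 23 22
f 22 23 24
f 22 24 4
f 23 1 25
f 23 25 24
f 24 25 26
f 24 26 4
f 25 1 2
f 25 2 26
f 26 2 3
f 26 3 4
f 28 27 30
f 28 30 29
f 30 27 31
f 30 31 29
f 31 27 32
f 31 32 29
f 32 27 33
f 32 33 29
f 33 27 34
f 33 34 29
f 34 27 35
f 34 35 29
f 35 27 36
f 35 36 29
f 36 27 37
f 36 37 29
f 37 27 38
f 37 38 29
f 38 27 39
f 38 39 29
f 39 27 40
f 39 40 29
f 40 27 41
f 40 41 29
f 41 27 28
f 41 28 29



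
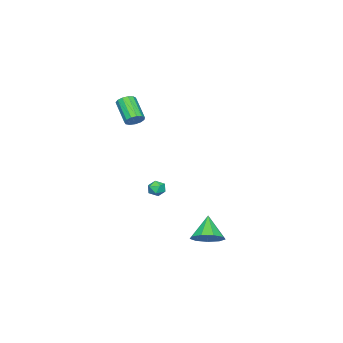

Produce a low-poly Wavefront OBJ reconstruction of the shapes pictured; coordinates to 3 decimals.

v 2.851 3.108 -4.613
v 3.669 2.54 -4.28
v 1.909 2.552 -3.247
v 3.695 3.198 -3.994
v 3.326 3.815 -3.998
v 2.735 4.1 -4.29
v 2.198 3.921 -4.733
v 1.967 3.362 -5.12
v 2.15 2.684 -5.269
v 2.661 2.204 -5.112
v 3.261 2.147 -4.721
v -1.51 -2.679 -3.734
v -0.938 -2.992 -3.761
v -1.982 -3.568 -3.419
v -1.41 -3.881 -3.446
v -1.512 -3.426 -2.99
v -1.22 -2.877 -3.185
v -1.7 -3.683 -3.995
v -1.408 -3.134 -4.19
v -1.056 -3.613 -3.922
v -0.94 -3.454 -3.301
v -1.98 -3.106 -3.879
v -1.864 -2.947 -3.258
v 1.053 -3.16 2.992
v 1.634 -3.353 3.181
v 0.868 -4.512 4.356
v 0.287 -4.32 4.168
v 1.544 -3.076 3.395
v 0.778 -4.236 4.57
v 1.298 -2.827 3.481
v 0.532 -3.987 4.656
v 0.974 -2.683 3.412
v 0.208 -3.843 4.587
v 0.676 -2.691 3.21
v -0.09 -3.851 4.385
v 0.497 -2.848 2.939
v -0.269 -4.007 4.114
v 0.495 -3.103 2.685
v -0.271 -4.263 3.86
v 0.67 -3.377 2.528
v -0.096 -4.537 3.703
v 0.966 -3.582 2.519
v 0.2 -4.742 3.694
v 1.29 -3.653 2.661
v 0.525 -4.813 3.836
v 1.539 -3.568 2.907
v 0.773 -4.727 4.082
f 2 1 4
f 2 4 3
f 4 1 5
f 4 5 3
f 5 1 6
f 5 6 3
f 6 1 7
f 6 7 3
f 7 1 8
f 7 8 3
f 8 1 9
f 8 9 3
f 9 1 10
f 9 10 3
f 10 1 11
f 10 11 3
f 11 1 2
f 11 2 3
f 12 23 17
f 12 17 13
f 12 13 19
f 12 19 22
f 12 22 23
f 13 17 21
f 17 23 16
f 23 22 14
f 22 19 18
f 19 13 20
f 15 21 16
f 15 16 14
f 15 14 18
f 15 18 20
f 15 20 21
f 16 21 17
f 14 16 23
f 18 14 22
f 20 18 19
f 21 20 13
f 25 24 28
f 25 28 26
f 26 28 29
f 26 29 27
f 28 24 30
f 28 30 29
f 29 30 31
f 29 31 27
f 30 24 32
f 30 32 31
f 31 32 33
f 31 33 27
f 32 24 34
f 32 34 33
f 33 34 35
f 33 35 27
f 34 24 36
f 34 36 35
f 35 36 37
f 35 37 27
f 36 24 38
f 36 38 37
f 37 38 39
f 37 39 27
f 38 24 40
f 38 40 39
f 39 40 41
f 39 41 27
f 40 24 42
f 40 42 41
f 41 42 43
f 41 43 27
f 42 24 44
f 42 44 43
f 43 44 45
f 43 45 27
f 44 24 46
f 44 46 45
f 45 46 47
f 45 47 27
f 46 24 25
f 46 25 47
f 47 25 26
f 47 26 27



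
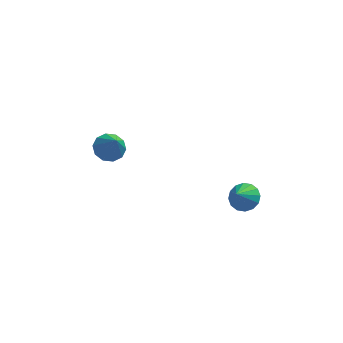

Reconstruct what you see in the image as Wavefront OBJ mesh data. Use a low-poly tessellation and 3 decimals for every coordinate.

v -3.541 2.89 1.359
v -2.967 2.544 0.98
v -3.179 2.13 2.601
v -2.796 2.943 1.174
v -2.909 3.322 1.439
v -3.263 3.536 1.673
v -3.724 3.503 1.788
v -4.115 3.236 1.738
v -4.287 2.837 1.544
v -4.174 2.458 1.28
v -3.819 2.244 1.045
v -3.358 2.277 0.931
v 2.463 1.007 -0.437
v 3.059 1.208 -0.027
v 2.077 0.413 0.417
v 2.792 1.482 0.042
v 2.437 1.628 -0.017
v 2.089 1.608 -0.188
v 1.842 1.427 -0.426
v 1.761 1.133 -0.667
v 1.868 0.806 -0.847
v 2.135 0.533 -0.916
v 2.49 0.387 -0.857
v 2.838 0.407 -0.686
v 3.085 0.588 -0.447
v 3.166 0.881 -0.206
f 2 1 4
f 2 4 3
f 4 1 5
f 4 5 3
f 5 1 6
f 5 6 3
f 6 1 7
f 6 7 3
f 7 1 8
f 7 8 3
f 8 1 9
f 8 9 3
f 9 1 10
f 9 10 3
f 10 1 11
f 10 11 3
f 11 1 12
f 11 12 3
f 12 1 2
f 12 2 3
f 14 13 16
f 14 16 15
f 16 13 17
f 16 17 15
f 17 13 18
f 17 18 15
f 18 13 19
f 18 19 15
f 19 13 20
f 19 20 15
f 20 13 21
f 20 21 15
f 21 13 22
f 21 22 15
f 22 13 23
f 22 23 15
f 23 13 24
f 23 24 15
f 24 13 25
f 24 25 15
f 25 13 26
f 25 26 15
f 26 13 14
f 26 14 15



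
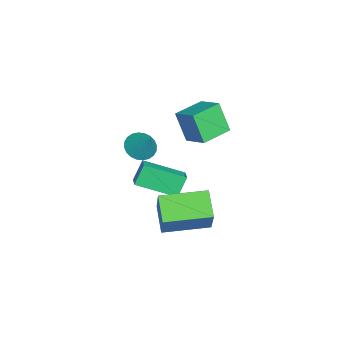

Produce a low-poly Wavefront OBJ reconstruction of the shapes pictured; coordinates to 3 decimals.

v -0.183 -2.497 1.083
v 0.222 -2.114 0.611
v 0.483 -2.003 2.057
v 0.01 -1.932 0.664
v -0.232 -1.835 0.78
v -0.466 -1.839 0.942
v -0.657 -1.943 1.126
v -0.776 -2.132 1.303
v -0.805 -2.376 1.446
v -0.739 -2.639 1.535
v -0.588 -2.88 1.554
v -0.376 -3.063 1.502
v -0.135 -3.16 1.386
v 0.099 -3.155 1.224
v 0.29 -3.051 1.04
v 0.409 -2.863 0.863
v 0.438 -2.618 0.719
v 0.372 -2.356 0.631
v 0.975 -1.738 -1.858
v 2.102 -1.586 -0.213
v 0.542 0.314 -1.751
v 1.669 0.466 -0.106
v 2.071 -1.466 -2.634
v 3.198 -1.314 -0.989
v 1.638 0.586 -2.527
v 2.765 0.738 -0.882
v -2.186 -2.605 -1.42
v -1.383 -2.469 -1.088
v -2.198 -0.754 -2.151
v -1.395 -0.618 -1.819
v -1.725 -2.982 -2.381
v -0.922 -2.846 -2.049
v -1.737 -1.131 -3.112
v -0.934 -0.995 -2.78
v 0.271 -0.552 1.917
v -0.119 -1.04 3.292
v -0.759 0.466 1.986
v -1.15 -0.022 3.361
v 1.07 0.222 2.419
v 0.679 -0.266 3.794
v 0.039 1.24 2.488
v -0.351 0.752 3.863
f 2 1 4
f 2 4 3
f 4 1 5
f 4 5 3
f 5 1 6
f 5 6 3
f 6 1 7
f 6 7 3
f 7 1 8
f 7 8 3
f 8 1 9
f 8 9 3
f 9 1 10
f 9 10 3
f 10 1 11
f 10 11 3
f 11 1 12
f 11 12 3
f 12 1 13
f 12 13 3
f 13 1 14
f 13 14 3
f 14 1 15
f 14 15 3
f 15 1 16
f 15 16 3
f 16 1 17
f 16 17 3
f 17 1 18
f 17 18 3
f 18 1 2
f 18 2 3
f 20 22 19
f 23 20 19
f 19 22 21
f 21 23 19
f 20 26 22
f 24 20 23
f 24 26 20
f 22 26 21
f 25 23 21
f 21 26 25
f 25 24 23
f 26 24 25
f 28 30 27
f 31 28 27
f 27 30 29
f 29 31 27
f 28 34 30
f 32 28 31
f 32 34 28
f 30 34 29
f 33 31 29
f 29 34 33
f 33 32 31
f 34 32 33
f 36 38 35
f 39 36 35
f 35 38 37
f 37 39 35
f 36 42 38
f 40 36 39
f 40 42 36
f 38 42 37
f 41 39 37
f 37 42 41
f 41 40 39
f 42 40 41



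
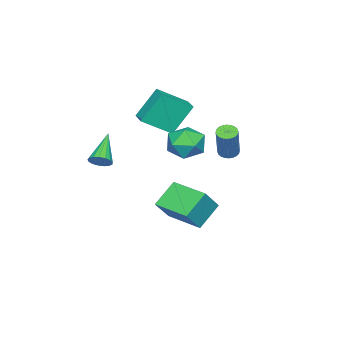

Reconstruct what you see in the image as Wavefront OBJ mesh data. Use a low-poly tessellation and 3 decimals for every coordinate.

v -2.437 -0.843 0.729
v -3.306 -0.108 2.482
v -1.708 -0.102 0.779
v -2.577 0.633 2.532
v -1.283 -2.053 1.808
v -2.152 -1.318 3.561
v -0.554 -1.312 1.858
v -1.423 -0.577 3.611
v 0.533 2.735 1.815
v 1.088 3.328 2.578
v 2.012 1.752 1.502
v 2.567 2.345 2.265
v 1.754 1.652 2.581
v 0.84 2.259 2.775
v 2.26 2.821 1.305
v 1.346 3.428 1.499
v 2.156 3.381 2.263
v 1.843 2.658 3.052
v 1.257 2.422 1.028
v 0.944 1.699 1.817
v -1.175 3.444 0.561
v -0.755 3.702 0.295
v 0.156 4.093 2.113
v -0.265 3.836 2.379
v -0.893 3.868 0.329
v 0.018 4.259 2.146
v -1.074 3.97 0.397
v -0.163 4.361 2.215
v -1.27 3.992 0.491
v -0.359 4.383 2.308
v -1.452 3.93 0.595
v -0.541 4.321 2.413
v -1.592 3.795 0.695
v -0.681 4.186 2.512
v -1.668 3.606 0.774
v -0.757 3.997 2.591
v -1.669 3.392 0.82
v -0.758 3.784 2.637
v -1.596 3.187 0.827
v -0.685 3.578 2.645
v -1.458 3.021 0.794
v -0.547 3.412 2.611
v -1.277 2.919 0.725
v -0.366 3.31 2.543
v -1.081 2.897 0.632
v -0.17 3.288 2.449
v -0.899 2.959 0.527
v 0.012 3.35 2.345
v -0.759 3.094 0.428
v 0.152 3.485 2.245
v -0.683 3.283 0.349
v 0.228 3.674 2.166
v -0.682 3.496 0.303
v 0.229 3.888 2.12
v -0.748 0.214 -4.742
v -2.059 0.562 -3.605
v -0.26 2.347 -4.833
v -1.571 2.695 -3.695
v 0.311 0.025 -3.465
v -1 0.373 -2.327
v 0.799 2.158 -3.555
v -0.512 2.506 -2.418
v 2.969 -1.535 0.356
v 3.39 -1.656 0.823
v 1.451 -2.005 1.604
v 3.326 -1.358 0.857
v 3.18 -1.101 0.776
v 2.986 -0.943 0.599
v 2.788 -0.921 0.367
v 2.631 -1.04 0.132
v 2.552 -1.272 -0.052
v 2.568 -1.564 -0.142
v 2.676 -1.85 -0.118
v 2.851 -2.063 0.014
v 3.053 -2.156 0.225
v 3.236 -2.106 0.466
v 3.357 -1.926 0.682
f 2 4 1
f 5 2 1
f 1 4 3
f 3 5 1
f 2 8 4
f 6 2 5
f 6 8 2
f 4 8 3
f 7 5 3
f 3 8 7
f 7 6 5
f 8 6 7
f 9 20 14
f 9 14 10
f 9 10 16
f 9 16 19
f 9 19 20
f 10 14 18
f 14 20 13
f 20 19 11
f 19 16 15
f 16 10 17
f 12 18 13
f 12 13 11
f 12 11 15
f 12 15 17
f 12 17 18
f 13 18 14
f 11 13 20
f 15 11 19
f 17 15 16
f 18 17 10
f 22 21 25
f 22 25 23
f 23 25 26
f 23 26 24
f 25 21 27
f 25 27 26
f 26 27 28
f 26 28 24
f 27 21 29
f 27 29 28
f 28 29 30
f 28 30 24
f 29 21 31
f 29 31 30
f 30 31 32
f 30 32 24
f 31 21 33
f 31 33 32
f 32 33 34
f 32 34 24
f 33 21 35
f 33 35 34
f 34 35 36
f 34 36 24
f 35 21 37
f 35 37 36
f 36 37 38
f 36 38 24
f 37 21 39
f 37 39 38
f 38 39 40
f 38 40 24
f 39 21 41
f 39 41 40
f 40 41 42
f 40 42 24
f 41 21 43
f 41 43 42
f 42 43 44
f 42 44 24
f 43 21 45
f 43 45 44
f 44 45 46
f 44 46 24
f 45 21 47
f 45 47 46
f 46 47 48
f 46 48 24
f 47 21 49
f 47 49 48
f 48 49 50
f 48 50 24
f 49 21 51
f 49 51 50
f 50 51 52
f 50 52 24
f 51 21 53
f 51 53 52
f 52 53 54
f 52 54 24
f 53 21 22
f 53 22 54
f 54 22 23
f 54 23 24
f 56 58 55
f 59 56 55
f 55 58 57
f 57 59 55
f 56 62 58
f 60 56 59
f 60 62 56
f 58 62 57
f 61 59 57
f 57 62 61
f 61 60 59
f 62 60 61
f 64 63 66
f 64 66 65
f 66 63 67
f 66 67 65
f 67 63 68
f 67 68 65
f 68 63 69
f 68 69 65
f 69 63 70
f 69 70 65
f 70 63 71
f 70 71 65
f 71 63 72
f 71 72 65
f 72 63 73
f 72 73 65
f 73 63 74
f 73 74 65
f 74 63 75
f 74 75 65
f 75 63 76
f 75 76 65
f 76 63 77
f 76 77 65
f 77 63 64
f 77 64 65



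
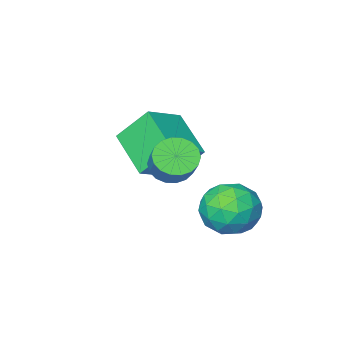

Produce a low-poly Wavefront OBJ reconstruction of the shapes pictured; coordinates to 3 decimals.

v 0.917 1.26 2.816
v 1.676 1.127 2.64
v 2.061 2.048 3.607
v 1.303 2.18 3.784
v 1.59 1.39 2.424
v 1.976 2.311 3.391
v 1.371 1.628 2.285
v 1.757 2.549 3.252
v 1.062 1.792 2.251
v 1.448 2.713 3.218
v 0.724 1.851 2.33
v 1.11 2.772 3.297
v 0.425 1.793 2.505
v 0.811 2.714 3.472
v 0.223 1.629 2.741
v 0.609 2.55 3.708
v 0.159 1.392 2.993
v 0.544 2.313 3.96
v 0.244 1.129 3.209
v 0.63 2.05 4.176
v 0.463 0.891 3.348
v 0.849 1.812 4.315
v 0.772 0.727 3.382
v 1.158 1.648 4.349
v 1.11 0.668 3.303
v 1.496 1.589 4.27
v 1.409 0.726 3.128
v 1.795 1.647 4.095
v 1.611 0.89 2.892
v 1.997 1.811 3.859
v -1.938 2.316 0.618
v -0.821 2.619 0.619
v -1.499 0.701 -0.219
v -0.382 1.004 -0.218
v -0.915 0.757 0.778
v -1.187 1.755 1.296
v -1.133 1.565 -0.896
v -1.405 2.563 -0.378
v -0.324 2.155 -0.316
v -0.19 1.655 0.718
v -2.13 1.665 -0.318
v -1.996 1.165 0.716
v -1.418 2.609 0.692
v -0.902 0.711 -0.292
v -1.215 0.565 0.293
v -0.559 0.743 0.294
v -1.633 2.101 1.09
v -0.977 2.279 1.09
v -1.032 1.185 1.184
v -1.343 1.041 -0.69
v -0.687 1.219 -0.69
v -1.761 2.577 0.106
v -1.105 2.755 0.107
v -1.288 2.135 -0.784
v -0.47 2.515 0.143
v -0.212 1.565 -0.349
v -0.653 1.895 -0.747
v -0.813 2.482 -0.443
v -0.391 2.221 0.751
v -0.133 1.272 0.259
v -0.446 1.126 0.844
v -0.605 1.713 1.149
v -0.098 1.948 0.201
v -2.187 2.048 0.141
v -1.929 1.099 -0.351
v -1.715 1.607 -0.749
v -1.874 2.194 -0.444
v -2.108 1.755 0.749
v -1.85 0.805 0.257
v -1.507 0.838 0.843
v -1.667 1.425 1.147
v -2.222 1.372 0.199
v -1.538 -2.1 2.848
v -0.055 -1.804 3.602
v -1.412 -0.33 1.904
v 0.071 -0.034 2.658
v -0.711 -2.866 1.522
v 0.772 -2.57 2.276
v -0.585 -1.096 0.578
v 0.898 -0.8 1.332
f 2 1 5
f 2 5 3
f 3 5 6
f 3 6 4
f 5 1 7
f 5 7 6
f 6 7 8
f 6 8 4
f 7 1 9
f 7 9 8
f 8 9 10
f 8 10 4
f 9 1 11
f 9 11 10
f 10 11 12
f 10 12 4
f 11 1 13
f 11 13 12
f 12 13 14
f 12 14 4
f 13 1 15
f 13 15 14
f 14 15 16
f 14 16 4
f 15 1 17
f 15 17 16
f 16 17 18
f 16 18 4
f 17 1 19
f 17 19 18
f 18 19 20
f 18 20 4
f 19 1 21
f 19 21 20
f 20 21 22
f 20 22 4
f 21 1 23
f 21 23 22
f 22 23 24
f 22 24 4
f 23 1 25
f 23 25 24
f 24 25 26
f 24 26 4
f 25 1 27
f 25 27 26
f 26 27 28
f 26 28 4
f 27 1 29
f 27 29 28
f 28 29 30
f 28 30 4
f 29 1 2
f 29 2 30
f 30 2 3
f 30 3 4
f 31 68 47
f 68 42 71
f 47 71 36
f 68 71 47
f 31 47 43
f 47 36 48
f 43 48 32
f 47 48 43
f 31 43 52
f 43 32 53
f 52 53 38
f 43 53 52
f 31 52 64
f 52 38 67
f 64 67 41
f 52 67 64
f 31 64 68
f 64 41 72
f 68 72 42
f 64 72 68
f 32 48 59
f 48 36 62
f 59 62 40
f 48 62 59
f 36 71 49
f 71 42 70
f 49 70 35
f 71 70 49
f 42 72 69
f 72 41 65
f 69 65 33
f 72 65 69
f 41 67 66
f 67 38 54
f 66 54 37
f 67 54 66
f 38 53 58
f 53 32 55
f 58 55 39
f 53 55 58
f 34 60 46
f 60 40 61
f 46 61 35
f 60 61 46
f 34 46 44
f 46 35 45
f 44 45 33
f 46 45 44
f 34 44 51
f 44 33 50
f 51 50 37
f 44 50 51
f 34 51 56
f 51 37 57
f 56 57 39
f 51 57 56
f 34 56 60
f 56 39 63
f 60 63 40
f 56 63 60
f 35 61 49
f 61 40 62
f 49 62 36
f 61 62 49
f 33 45 69
f 45 35 70
f 69 70 42
f 45 70 69
f 37 50 66
f 50 33 65
f 66 65 41
f 50 65 66
f 39 57 58
f 57 37 54
f 58 54 38
f 57 54 58
f 40 63 59
f 63 39 55
f 59 55 32
f 63 55 59
f 74 76 73
f 77 74 73
f 73 76 75
f 75 77 73
f 74 80 76
f 78 74 77
f 78 80 74
f 76 80 75
f 79 77 75
f 75 80 79
f 79 78 77
f 80 78 79



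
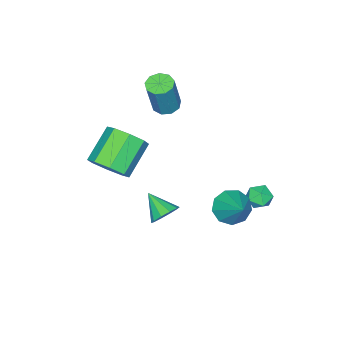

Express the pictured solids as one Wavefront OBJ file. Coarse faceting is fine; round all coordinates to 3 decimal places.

v 1.892 -0.975 1.897
v 2.385 -0.459 2.612
v 0.862 -0.589 3.757
v 0.368 -1.105 3.043
v 1.987 0.002 2.136
v 0.464 -0.128 3.281
v 1.534 -0.109 1.52
v 0.01 -0.239 2.665
v 1.29 -0.728 1.125
v -0.233 -0.858 2.27
v 1.398 -1.491 1.183
v -0.125 -1.621 2.328
v 1.796 -1.952 1.659
v 0.273 -2.082 2.804
v 2.25 -1.841 2.275
v 0.726 -1.971 3.42
v 2.493 -1.222 2.67
v 0.97 -1.352 3.815
v -1.465 3.197 -0.924
v -0.674 3.087 -1.38
v -0.635 4.403 0.224
v -1.005 3.558 -1.635
v -1.552 3.86 -1.557
v -2.058 3.851 -1.182
v -2.286 3.537 -0.687
v -2.13 3.064 -0.303
v -1.663 2.653 -0.209
v -1.103 2.497 -0.45
v -0.712 2.668 -0.913
v -3.531 -2.078 2.019
v -2.919 -1.875 1.802
v -2.277 -1.74 3.745
v -2.889 -1.942 3.961
v -3.195 -1.506 1.868
v -2.553 -1.371 3.81
v -3.628 -1.405 2.004
v -2.986 -1.27 3.946
v -4.016 -1.618 2.147
v -3.374 -1.483 4.089
v -4.177 -2.047 2.23
v -3.534 -1.912 4.172
v -4.036 -2.49 2.214
v -3.393 -2.354 4.157
v -3.658 -2.74 2.107
v -3.016 -2.605 4.049
v -3.222 -2.68 1.959
v -2.579 -2.545 3.901
v -2.93 -2.338 1.838
v -2.287 -2.203 3.78
v -3.336 3.9 -0.881
v -2.932 4.37 -0.568
v -2.468 3.19 -0.932
v -2.064 3.66 -0.619
v -2.574 3.35 -0.265
v -3.111 3.789 -0.234
v -2.289 3.771 -1.266
v -2.826 4.21 -1.235
v -2.286 4.291 -0.807
v -2.462 4.031 -0.188
v -2.938 3.529 -1.312
v -3.114 3.269 -0.693
v 2.417 2.57 1.154
v 2.687 2.17 0.634
v 2.223 1.49 1.886
v 3.017 2.289 0.898
v 3.117 2.516 1.259
v 2.95 2.764 1.581
v 2.58 2.938 1.739
v 2.147 2.971 1.674
v 1.818 2.852 1.41
v 1.717 2.625 1.048
v 1.884 2.377 0.727
v 2.254 2.203 0.568
f 2 1 5
f 2 5 3
f 3 5 6
f 3 6 4
f 5 1 7
f 5 7 6
f 6 7 8
f 6 8 4
f 7 1 9
f 7 9 8
f 8 9 10
f 8 10 4
f 9 1 11
f 9 11 10
f 10 11 12
f 10 12 4
f 11 1 13
f 11 13 12
f 12 13 14
f 12 14 4
f 13 1 15
f 13 15 14
f 14 15 16
f 14 16 4
f 15 1 17
f 15 17 16
f 16 17 18
f 16 18 4
f 17 1 2
f 17 2 18
f 18 2 3
f 18 3 4
f 20 19 22
f 20 22 21
f 22 19 23
f 22 23 21
f 23 19 24
f 23 24 21
f 24 19 25
f 24 25 21
f 25 19 26
f 25 26 21
f 26 19 27
f 26 27 21
f 27 19 28
f 27 28 21
f 28 19 29
f 28 29 21
f 29 19 20
f 29 20 21
f 31 30 34
f 31 34 32
f 32 34 35
f 32 35 33
f 34 30 36
f 34 36 35
f 35 36 37
f 35 37 33
f 36 30 38
f 36 38 37
f 37 38 39
f 37 39 33
f 38 30 40
f 38 40 39
f 39 40 41
f 39 41 33
f 40 30 42
f 40 42 41
f 41 42 43
f 41 43 33
f 42 30 44
f 42 44 43
f 43 44 45
f 43 45 33
f 44 30 46
f 44 46 45
f 45 46 47
f 45 47 33
f 46 30 48
f 46 48 47
f 47 48 49
f 47 49 33
f 48 30 31
f 48 31 49
f 49 31 32
f 49 32 33
f 50 61 55
f 50 55 51
f 50 51 57
f 50 57 60
f 50 60 61
f 51 55 59
f 55 61 54
f 61 60 52
f 60 57 56
f 57 51 58
f 53 59 54
f 53 54 52
f 53 52 56
f 53 56 58
f 53 58 59
f 54 59 55
f 52 54 61
f 56 52 60
f 58 56 57
f 59 58 51
f 63 62 65
f 63 65 64
f 65 62 66
f 65 66 64
f 66 62 67
f 66 67 64
f 67 62 68
f 67 68 64
f 68 62 69
f 68 69 64
f 69 62 70
f 69 70 64
f 70 62 71
f 70 71 64
f 71 62 72
f 71 72 64
f 72 62 73
f 72 73 64
f 73 62 63
f 73 63 64



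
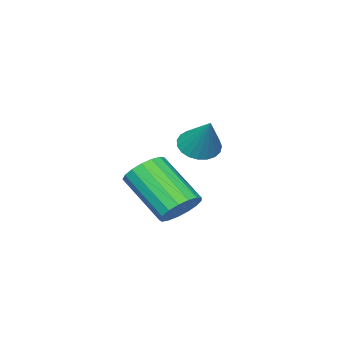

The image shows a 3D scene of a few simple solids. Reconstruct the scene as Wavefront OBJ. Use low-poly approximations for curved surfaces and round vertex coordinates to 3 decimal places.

v -0.907 1.803 -1.046
v -0.573 1.376 -1.535
v -0.618 -0.07 -0.302
v -0.953 0.357 0.186
v -0.309 1.52 -1.356
v -0.355 0.075 -0.123
v -0.183 1.729 -1.106
v -0.229 0.284 0.127
v -0.223 1.955 -0.842
v -0.269 0.51 0.39
v -0.42 2.146 -0.625
v -0.465 0.701 0.607
v -0.728 2.258 -0.505
v -0.773 0.813 0.727
v -1.077 2.266 -0.509
v -1.123 0.821 0.724
v -1.387 2.168 -0.635
v -1.433 0.723 0.597
v -1.588 1.986 -0.856
v -1.633 0.541 0.376
v -1.632 1.762 -1.121
v -1.678 0.317 0.112
v -1.511 1.547 -1.368
v -1.556 0.102 -0.136
v -1.251 1.391 -1.542
v -1.296 -0.054 -0.309
v -0.912 1.329 -1.602
v -0.958 -0.116 -0.369
v -0.036 3.212 2.015
v 0.505 2.889 2.025
v 0.396 3.968 3.085
v 0.562 3.086 1.862
v 0.516 3.305 1.726
v 0.375 3.508 1.64
v 0.162 3.66 1.618
v -0.085 3.734 1.666
v -0.323 3.718 1.773
v -0.512 3.614 1.922
v -0.618 3.441 2.088
v -0.624 3.228 2.24
v -0.528 3.012 2.354
v -0.347 2.831 2.409
v -0.112 2.716 2.396
v 0.136 2.686 2.317
v 0.354 2.747 2.186
f 2 1 5
f 2 5 3
f 3 5 6
f 3 6 4
f 5 1 7
f 5 7 6
f 6 7 8
f 6 8 4
f 7 1 9
f 7 9 8
f 8 9 10
f 8 10 4
f 9 1 11
f 9 11 10
f 10 11 12
f 10 12 4
f 11 1 13
f 11 13 12
f 12 13 14
f 12 14 4
f 13 1 15
f 13 15 14
f 14 15 16
f 14 16 4
f 15 1 17
f 15 17 16
f 16 17 18
f 16 18 4
f 17 1 19
f 17 19 18
f 18 19 20
f 18 20 4
f 19 1 21
f 19 21 20
f 20 21 22
f 20 22 4
f 21 1 23
f 21 23 22
f 22 23 24
f 22 24 4
f 23 1 25
f 23 25 24
f 24 25 26
f 24 26 4
f 25 1 27
f 25 27 26
f 26 27 28
f 26 28 4
f 27 1 2
f 27 2 28
f 28 2 3
f 28 3 4
f 30 29 32
f 30 32 31
f 32 29 33
f 32 33 31
f 33 29 34
f 33 34 31
f 34 29 35
f 34 35 31
f 35 29 36
f 35 36 31
f 36 29 37
f 36 37 31
f 37 29 38
f 37 38 31
f 38 29 39
f 38 39 31
f 39 29 40
f 39 40 31
f 40 29 41
f 40 41 31
f 41 29 42
f 41 42 31
f 42 29 43
f 42 43 31
f 43 29 44
f 43 44 31
f 44 29 45
f 44 45 31
f 45 29 30
f 45 30 31



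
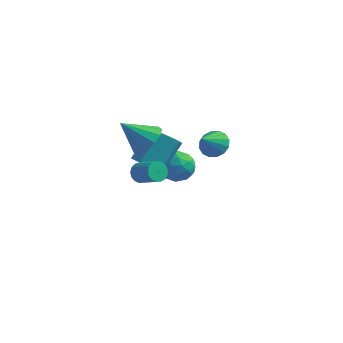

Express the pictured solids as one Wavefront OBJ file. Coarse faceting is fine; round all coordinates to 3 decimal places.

v -1.048 -0.445 3.084
v -0.311 -1.021 3.41
v -2.132 -1.135 4.316
v -0.281 -0.546 3.702
v -0.495 -0.04 3.798
v -0.884 0.338 3.667
v -1.325 0.467 3.351
v -1.678 0.306 2.95
v -1.831 -0.093 2.592
v -1.736 -0.604 2.39
v -1.422 -1.065 2.408
v -0.989 -1.329 2.641
v -0.575 -1.312 3.015
v -1.088 4.001 -1.239
v -0.578 3.133 -1.157
v -2.382 3.307 -0.523
v -1.872 2.439 -0.441
v -1.601 3.239 0.112
v -0.801 3.668 -0.33
v -2.159 2.772 -1.35
v -1.359 3.201 -1.792
v -1.24 2.374 -1.226
v -0.895 2.663 -0.322
v -2.065 3.777 -1.358
v -1.72 4.066 -0.454
v -0.719 3.628 -1.261
v -2.241 2.812 -0.419
v -2.081 3.282 -0.094
v -1.781 2.772 -0.046
v -0.851 3.942 -0.774
v -0.551 3.432 -0.726
v -1.152 3.494 0.02
v -2.409 3.008 -0.954
v -2.109 2.498 -0.906
v -1.179 3.668 -1.634
v -0.879 3.158 -1.586
v -1.808 2.946 -1.7
v -0.809 2.672 -1.253
v -1.569 2.264 -0.833
v -1.738 2.46 -1.367
v -1.268 2.712 -1.626
v -0.606 2.841 -0.722
v -1.366 2.434 -0.301
v -1.207 2.903 0.024
v -0.737 3.155 -0.236
v -0.995 2.395 -0.762
v -1.594 4.006 -1.379
v -2.354 3.599 -0.958
v -2.223 3.285 -1.444
v -1.753 3.537 -1.704
v -1.391 4.176 -0.847
v -2.151 3.768 -0.427
v -1.692 3.728 -0.054
v -1.222 3.98 -0.313
v -1.965 4.045 -0.918
v -1.391 0.057 1.002
v -0.819 -0.495 1.381
v -0.477 0.832 2.797
v -1.049 1.383 2.418
v -0.534 -0.144 0.983
v -0.193 1.183 2.399
v -0.65 0.301 0.595
v -0.309 1.628 2.01
v -1.113 0.631 0.397
v -0.771 1.958 1.812
v -1.705 0.693 0.482
v -1.364 2.02 1.897
v -2.151 0.456 0.811
v -1.809 1.783 2.226
v -2.241 0.033 1.229
v -1.899 1.36 2.645
v -1.933 -0.379 1.541
v -1.591 0.948 2.957
v -1.371 -0.588 1.601
v -1.03 0.739 3.017
v 0.017 -2.957 2.525
v 0.317 -2.816 2.037
v 1.422 -3.122 2.627
v 1.123 -3.263 3.115
v 0.306 -2.574 2.182
v 1.412 -2.88 2.772
v 0.229 -2.42 2.405
v 1.335 -2.725 2.995
v 0.104 -2.389 2.657
v 1.21 -2.694 3.247
v -0.041 -2.488 2.878
v 1.064 -2.793 3.468
v -0.173 -2.694 3.018
v 0.933 -3 3.608
v -0.261 -2.961 3.045
v 0.844 -3.267 3.635
v -0.286 -3.227 2.953
v 0.82 -3.533 3.543
v -0.241 -3.431 2.763
v 0.865 -3.737 3.353
v -0.137 -3.527 2.519
v 0.969 -3.832 3.109
v 0.002 -3.492 2.276
v 1.108 -3.797 2.866
v 0.145 -3.334 2.09
v 1.251 -3.64 2.68
v 0.259 -3.091 2.003
v 1.364 -3.396 2.593
v 1.927 0.694 3.101
v 2.615 0.911 3.469
v 1.793 -0.374 3.979
v 2.313 1.117 3.674
v 1.907 1.21 3.725
v 1.507 1.165 3.609
v 1.219 0.993 3.357
v 1.121 0.742 3.036
v 1.239 0.478 2.733
v 1.541 0.272 2.528
v 1.947 0.179 2.476
v 2.347 0.224 2.592
v 2.635 0.396 2.845
v 2.733 0.647 3.166
f 2 1 4
f 2 4 3
f 4 1 5
f 4 5 3
f 5 1 6
f 5 6 3
f 6 1 7
f 6 7 3
f 7 1 8
f 7 8 3
f 8 1 9
f 8 9 3
f 9 1 10
f 9 10 3
f 10 1 11
f 10 11 3
f 11 1 12
f 11 12 3
f 12 1 13
f 12 13 3
f 13 1 2
f 13 2 3
f 14 51 30
f 51 25 54
f 30 54 19
f 51 54 30
f 14 30 26
f 30 19 31
f 26 31 15
f 30 31 26
f 14 26 35
f 26 15 36
f 35 36 21
f 26 36 35
f 14 35 47
f 35 21 50
f 47 50 24
f 35 50 47
f 14 47 51
f 47 24 55
f 51 55 25
f 47 55 51
f 15 31 42
f 31 19 45
f 42 45 23
f 31 45 42
f 19 54 32
f 54 25 53
f 32 53 18
f 54 53 32
f 25 55 52
f 55 24 48
f 52 48 16
f 55 48 52
f 24 50 49
f 50 21 37
f 49 37 20
f 50 37 49
f 21 36 41
f 36 15 38
f 41 38 22
f 36 38 41
f 17 43 29
f 43 23 44
f 29 44 18
f 43 44 29
f 17 29 27
f 29 18 28
f 27 28 16
f 29 28 27
f 17 27 34
f 27 16 33
f 34 33 20
f 27 33 34
f 17 34 39
f 34 20 40
f 39 40 22
f 34 40 39
f 17 39 43
f 39 22 46
f 43 46 23
f 39 46 43
f 18 44 32
f 44 23 45
f 32 45 19
f 44 45 32
f 16 28 52
f 28 18 53
f 52 53 25
f 28 53 52
f 20 33 49
f 33 16 48
f 49 48 24
f 33 48 49
f 22 40 41
f 40 20 37
f 41 37 21
f 40 37 41
f 23 46 42
f 46 22 38
f 42 38 15
f 46 38 42
f 57 56 60
f 57 60 58
f 58 60 61
f 58 61 59
f 60 56 62
f 60 62 61
f 61 62 63
f 61 63 59
f 62 56 64
f 62 64 63
f 63 64 65
f 63 65 59
f 64 56 66
f 64 66 65
f 65 66 67
f 65 67 59
f 66 56 68
f 66 68 67
f 67 68 69
f 67 69 59
f 68 56 70
f 68 70 69
f 69 70 71
f 69 71 59
f 70 56 72
f 70 72 71
f 71 72 73
f 71 73 59
f 72 56 74
f 72 74 73
f 73 74 75
f 73 75 59
f 74 56 57
f 74 57 75
f 75 57 58
f 75 58 59
f 77 76 80
f 77 80 78
f 78 80 81
f 78 81 79
f 80 76 82
f 80 82 81
f 81 82 83
f 81 83 79
f 82 76 84
f 82 84 83
f 83 84 85
f 83 85 79
f 84 76 86
f 84 86 85
f 85 86 87
f 85 87 79
f 86 76 88
f 86 88 87
f 87 88 89
f 87 89 79
f 88 76 90
f 88 90 89
f 89 90 91
f 89 91 79
f 90 76 92
f 90 92 91
f 91 92 93
f 91 93 79
f 92 76 94
f 92 94 93
f 93 94 95
f 93 95 79
f 94 76 96
f 94 96 95
f 95 96 97
f 95 97 79
f 96 76 98
f 96 98 97
f 97 98 99
f 97 99 79
f 98 76 100
f 98 100 99
f 99 100 101
f 99 101 79
f 100 76 102
f 100 102 101
f 101 102 103
f 101 103 79
f 102 76 77
f 102 77 103
f 103 77 78
f 103 78 79
f 105 104 107
f 105 107 106
f 107 104 108
f 107 108 106
f 108 104 109
f 108 109 106
f 109 104 110
f 109 110 106
f 110 104 111
f 110 111 106
f 111 104 112
f 111 112 106
f 112 104 113
f 112 113 106
f 113 104 114
f 113 114 106
f 114 104 115
f 114 115 106
f 115 104 116
f 115 116 106
f 116 104 117
f 116 117 106
f 117 104 105
f 117 105 106

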